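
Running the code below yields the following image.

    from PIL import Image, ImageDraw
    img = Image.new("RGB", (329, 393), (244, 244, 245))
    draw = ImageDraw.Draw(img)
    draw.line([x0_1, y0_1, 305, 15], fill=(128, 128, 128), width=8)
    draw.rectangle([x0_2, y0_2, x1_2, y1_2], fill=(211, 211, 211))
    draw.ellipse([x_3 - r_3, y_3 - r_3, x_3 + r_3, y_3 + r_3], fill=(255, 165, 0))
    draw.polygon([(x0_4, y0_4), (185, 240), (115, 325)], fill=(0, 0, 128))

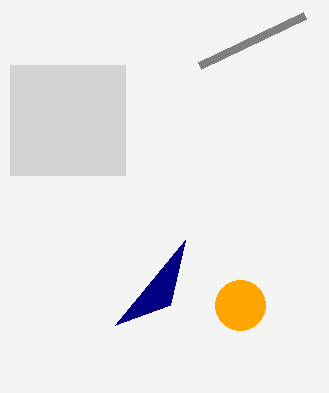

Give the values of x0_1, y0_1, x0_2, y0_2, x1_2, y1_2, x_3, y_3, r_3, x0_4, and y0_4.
x0_1 = 200
y0_1 = 65
x0_2 = 10
y0_2 = 65
x1_2 = 125
y1_2 = 175
x_3 = 240
y_3 = 305
r_3 = 25
x0_4 = 170
y0_4 = 305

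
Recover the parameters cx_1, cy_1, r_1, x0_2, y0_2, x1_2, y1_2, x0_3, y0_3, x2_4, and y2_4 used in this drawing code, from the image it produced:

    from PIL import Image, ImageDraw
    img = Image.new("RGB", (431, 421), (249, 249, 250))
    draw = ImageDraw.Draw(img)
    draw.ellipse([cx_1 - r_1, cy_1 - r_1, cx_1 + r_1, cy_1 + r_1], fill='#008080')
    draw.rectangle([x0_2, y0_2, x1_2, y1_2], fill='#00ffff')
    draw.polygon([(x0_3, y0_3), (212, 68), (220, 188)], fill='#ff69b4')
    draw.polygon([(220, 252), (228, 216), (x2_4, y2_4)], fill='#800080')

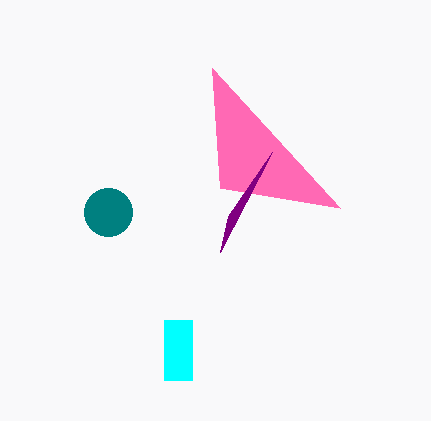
cx_1 = 108; cy_1 = 212; r_1 = 24; x0_2 = 164; y0_2 = 320; x1_2 = 192; y1_2 = 380; x0_3 = 340; y0_3 = 208; x2_4 = 272; y2_4 = 152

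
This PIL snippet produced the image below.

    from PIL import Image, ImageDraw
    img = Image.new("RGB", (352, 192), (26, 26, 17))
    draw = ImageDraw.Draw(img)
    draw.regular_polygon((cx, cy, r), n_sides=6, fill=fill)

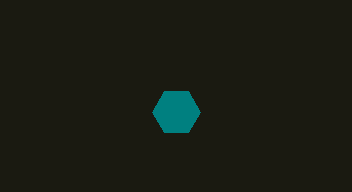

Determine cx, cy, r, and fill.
cx = 176
cy = 112
r = 24
fill = 'teal'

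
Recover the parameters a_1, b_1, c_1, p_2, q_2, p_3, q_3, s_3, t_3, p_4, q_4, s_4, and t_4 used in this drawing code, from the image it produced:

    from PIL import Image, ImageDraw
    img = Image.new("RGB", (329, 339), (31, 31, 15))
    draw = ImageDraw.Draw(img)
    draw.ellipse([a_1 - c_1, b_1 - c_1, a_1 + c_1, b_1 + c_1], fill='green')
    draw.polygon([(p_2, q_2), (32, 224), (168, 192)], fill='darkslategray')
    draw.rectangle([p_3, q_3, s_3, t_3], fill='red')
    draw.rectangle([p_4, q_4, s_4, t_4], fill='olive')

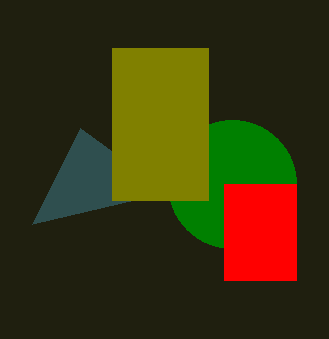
a_1 = 232; b_1 = 184; c_1 = 64; p_2 = 80; q_2 = 128; p_3 = 224; q_3 = 184; s_3 = 296; t_3 = 280; p_4 = 112; q_4 = 48; s_4 = 208; t_4 = 200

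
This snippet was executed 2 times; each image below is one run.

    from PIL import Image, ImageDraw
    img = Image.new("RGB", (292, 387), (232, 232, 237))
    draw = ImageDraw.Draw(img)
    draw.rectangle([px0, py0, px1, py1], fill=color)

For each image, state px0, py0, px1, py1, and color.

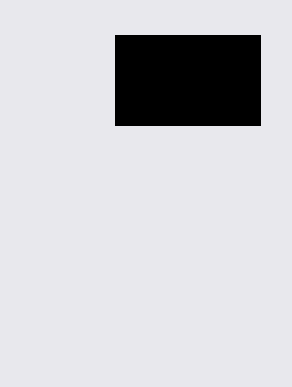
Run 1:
px0 = 115, py0 = 35, px1 = 260, py1 = 125, color = 'black'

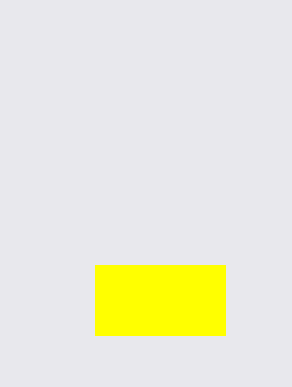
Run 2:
px0 = 95, py0 = 265, px1 = 225, py1 = 335, color = 'yellow'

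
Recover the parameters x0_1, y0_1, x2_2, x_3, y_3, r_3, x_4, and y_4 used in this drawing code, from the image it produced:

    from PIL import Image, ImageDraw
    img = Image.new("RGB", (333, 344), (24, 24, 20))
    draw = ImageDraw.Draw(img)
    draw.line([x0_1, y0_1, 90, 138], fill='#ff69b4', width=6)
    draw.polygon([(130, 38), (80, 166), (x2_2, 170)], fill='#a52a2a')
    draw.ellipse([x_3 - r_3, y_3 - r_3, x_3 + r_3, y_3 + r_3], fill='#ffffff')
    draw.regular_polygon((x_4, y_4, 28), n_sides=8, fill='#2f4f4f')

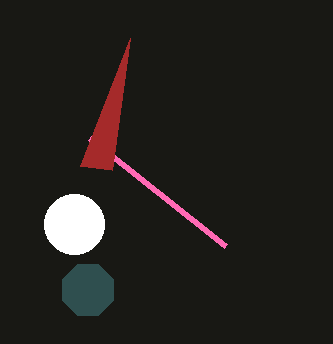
x0_1 = 226; y0_1 = 246; x2_2 = 112; x_3 = 74; y_3 = 224; r_3 = 30; x_4 = 88; y_4 = 290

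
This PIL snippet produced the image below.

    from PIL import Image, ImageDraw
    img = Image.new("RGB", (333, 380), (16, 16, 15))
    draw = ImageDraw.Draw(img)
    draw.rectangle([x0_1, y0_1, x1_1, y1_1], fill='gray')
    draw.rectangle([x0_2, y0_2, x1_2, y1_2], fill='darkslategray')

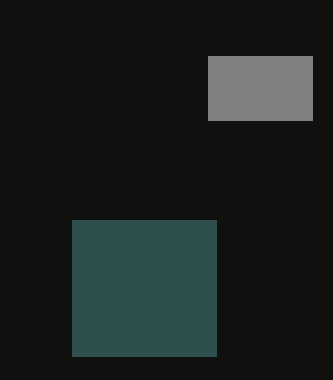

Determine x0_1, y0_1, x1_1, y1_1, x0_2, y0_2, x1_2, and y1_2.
x0_1 = 208; y0_1 = 56; x1_1 = 312; y1_1 = 120; x0_2 = 72; y0_2 = 220; x1_2 = 216; y1_2 = 356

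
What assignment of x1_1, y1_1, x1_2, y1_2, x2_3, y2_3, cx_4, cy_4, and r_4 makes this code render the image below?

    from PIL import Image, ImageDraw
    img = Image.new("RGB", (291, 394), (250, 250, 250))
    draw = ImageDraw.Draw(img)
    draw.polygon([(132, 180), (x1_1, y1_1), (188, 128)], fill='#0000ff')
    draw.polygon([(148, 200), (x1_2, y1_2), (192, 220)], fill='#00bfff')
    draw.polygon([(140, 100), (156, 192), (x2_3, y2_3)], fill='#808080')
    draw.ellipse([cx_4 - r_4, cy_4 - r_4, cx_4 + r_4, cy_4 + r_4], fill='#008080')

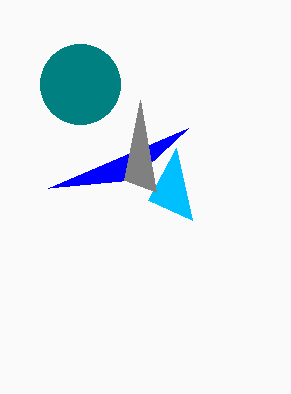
x1_1 = 48, y1_1 = 188, x1_2 = 176, y1_2 = 148, x2_3 = 124, y2_3 = 180, cx_4 = 80, cy_4 = 84, r_4 = 40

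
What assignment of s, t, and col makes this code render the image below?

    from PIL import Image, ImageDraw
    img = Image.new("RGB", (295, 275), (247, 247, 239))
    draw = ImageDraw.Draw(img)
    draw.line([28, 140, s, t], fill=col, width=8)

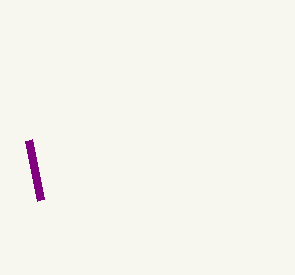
s = 40
t = 200
col = 'purple'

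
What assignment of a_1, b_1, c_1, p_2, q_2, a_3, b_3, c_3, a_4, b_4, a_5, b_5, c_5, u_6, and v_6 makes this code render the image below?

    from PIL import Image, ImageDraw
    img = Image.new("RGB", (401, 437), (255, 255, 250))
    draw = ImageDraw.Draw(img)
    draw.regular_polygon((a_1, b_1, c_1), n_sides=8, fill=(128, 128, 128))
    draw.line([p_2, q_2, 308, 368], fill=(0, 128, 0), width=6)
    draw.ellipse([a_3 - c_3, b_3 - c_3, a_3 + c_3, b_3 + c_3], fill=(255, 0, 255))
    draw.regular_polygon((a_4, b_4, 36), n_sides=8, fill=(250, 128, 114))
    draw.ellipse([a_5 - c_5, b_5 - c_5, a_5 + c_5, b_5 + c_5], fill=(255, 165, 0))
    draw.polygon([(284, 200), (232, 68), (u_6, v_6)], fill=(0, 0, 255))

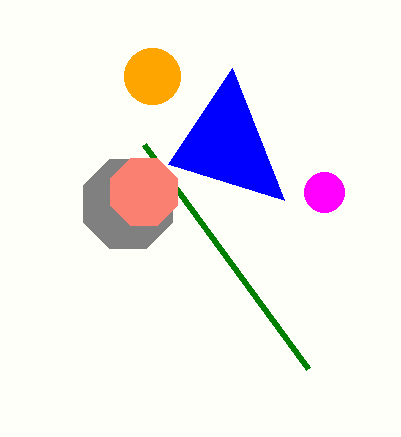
a_1 = 128
b_1 = 204
c_1 = 48
p_2 = 144
q_2 = 144
a_3 = 324
b_3 = 192
c_3 = 20
a_4 = 144
b_4 = 192
a_5 = 152
b_5 = 76
c_5 = 28
u_6 = 168
v_6 = 164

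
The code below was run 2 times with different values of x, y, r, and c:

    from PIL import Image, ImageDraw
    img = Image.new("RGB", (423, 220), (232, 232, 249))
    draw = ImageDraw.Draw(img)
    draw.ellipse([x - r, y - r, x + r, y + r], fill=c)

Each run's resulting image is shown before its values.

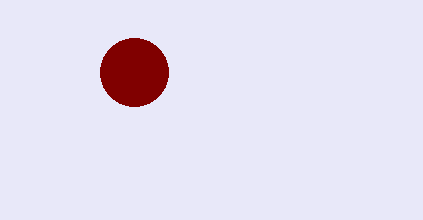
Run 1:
x = 134
y = 72
r = 34
c = 'maroon'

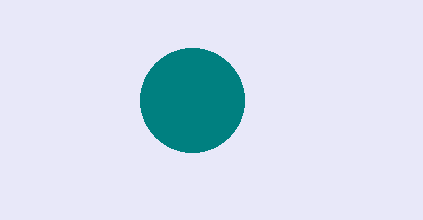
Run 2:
x = 192
y = 100
r = 52
c = 'teal'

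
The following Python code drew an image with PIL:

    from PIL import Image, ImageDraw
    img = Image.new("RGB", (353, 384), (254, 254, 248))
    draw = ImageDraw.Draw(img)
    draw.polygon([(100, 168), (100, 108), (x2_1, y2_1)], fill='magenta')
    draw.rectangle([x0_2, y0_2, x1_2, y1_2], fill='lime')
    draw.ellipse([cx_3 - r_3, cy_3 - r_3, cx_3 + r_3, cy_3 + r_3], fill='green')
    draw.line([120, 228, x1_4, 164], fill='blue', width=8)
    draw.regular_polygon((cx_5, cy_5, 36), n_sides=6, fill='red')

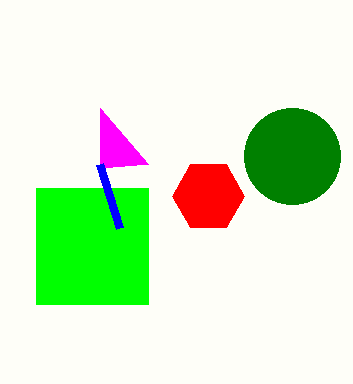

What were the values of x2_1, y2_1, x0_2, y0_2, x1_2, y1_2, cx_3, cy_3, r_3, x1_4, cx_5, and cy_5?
x2_1 = 148; y2_1 = 164; x0_2 = 36; y0_2 = 188; x1_2 = 148; y1_2 = 304; cx_3 = 292; cy_3 = 156; r_3 = 48; x1_4 = 100; cx_5 = 208; cy_5 = 196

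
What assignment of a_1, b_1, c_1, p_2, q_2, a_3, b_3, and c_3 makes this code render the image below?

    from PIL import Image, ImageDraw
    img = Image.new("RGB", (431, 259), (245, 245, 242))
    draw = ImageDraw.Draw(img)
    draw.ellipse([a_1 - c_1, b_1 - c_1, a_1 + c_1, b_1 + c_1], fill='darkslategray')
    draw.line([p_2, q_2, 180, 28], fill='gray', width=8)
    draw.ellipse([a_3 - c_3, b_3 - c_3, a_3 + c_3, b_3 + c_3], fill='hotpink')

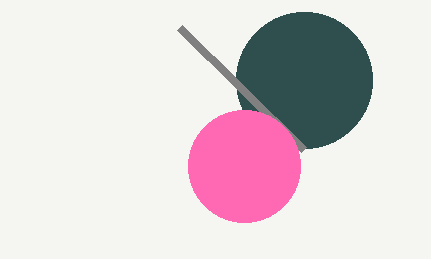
a_1 = 304; b_1 = 80; c_1 = 68; p_2 = 304; q_2 = 150; a_3 = 244; b_3 = 166; c_3 = 56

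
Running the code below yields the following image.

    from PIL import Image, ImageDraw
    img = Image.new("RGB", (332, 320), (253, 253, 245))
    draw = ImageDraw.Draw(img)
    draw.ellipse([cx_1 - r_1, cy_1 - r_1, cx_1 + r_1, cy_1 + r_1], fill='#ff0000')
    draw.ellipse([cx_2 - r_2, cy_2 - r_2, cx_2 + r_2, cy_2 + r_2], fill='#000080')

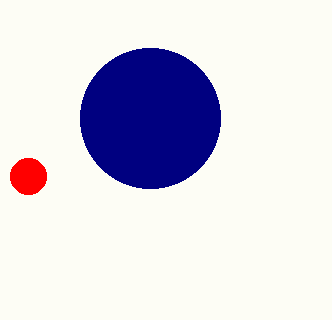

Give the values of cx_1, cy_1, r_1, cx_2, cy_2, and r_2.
cx_1 = 28; cy_1 = 176; r_1 = 18; cx_2 = 150; cy_2 = 118; r_2 = 70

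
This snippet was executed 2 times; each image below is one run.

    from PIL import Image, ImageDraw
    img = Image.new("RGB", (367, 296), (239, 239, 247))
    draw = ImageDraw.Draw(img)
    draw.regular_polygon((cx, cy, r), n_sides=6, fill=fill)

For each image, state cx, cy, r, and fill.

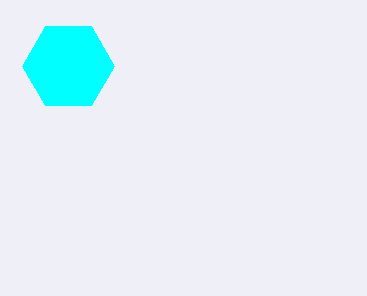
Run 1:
cx = 68, cy = 66, r = 46, fill = 'cyan'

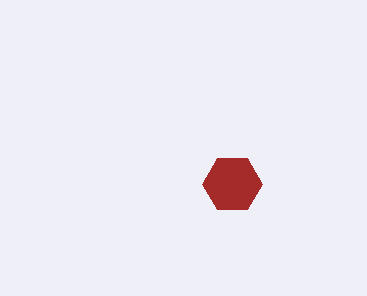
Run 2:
cx = 232
cy = 184
r = 30
fill = 'brown'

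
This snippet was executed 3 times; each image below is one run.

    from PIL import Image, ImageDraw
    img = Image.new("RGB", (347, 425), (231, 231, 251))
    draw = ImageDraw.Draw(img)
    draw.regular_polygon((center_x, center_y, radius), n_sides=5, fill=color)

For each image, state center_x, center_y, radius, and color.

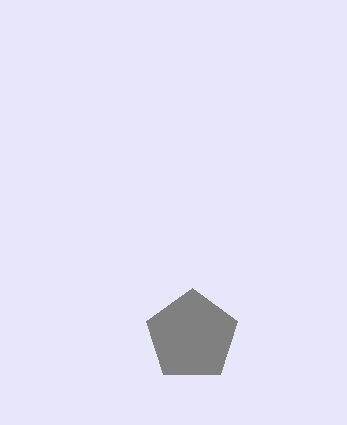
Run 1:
center_x = 192
center_y = 336
radius = 48
color = 'gray'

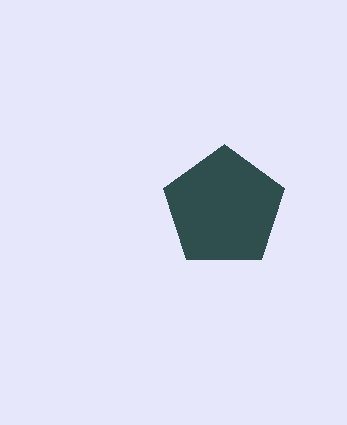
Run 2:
center_x = 224, center_y = 208, radius = 64, color = 'darkslategray'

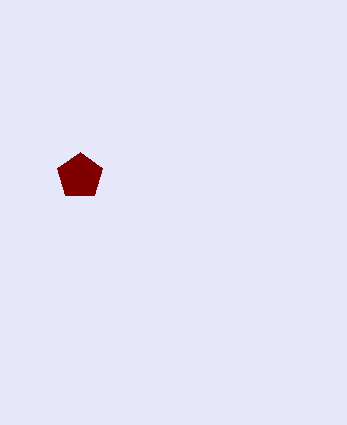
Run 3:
center_x = 80; center_y = 176; radius = 24; color = 'maroon'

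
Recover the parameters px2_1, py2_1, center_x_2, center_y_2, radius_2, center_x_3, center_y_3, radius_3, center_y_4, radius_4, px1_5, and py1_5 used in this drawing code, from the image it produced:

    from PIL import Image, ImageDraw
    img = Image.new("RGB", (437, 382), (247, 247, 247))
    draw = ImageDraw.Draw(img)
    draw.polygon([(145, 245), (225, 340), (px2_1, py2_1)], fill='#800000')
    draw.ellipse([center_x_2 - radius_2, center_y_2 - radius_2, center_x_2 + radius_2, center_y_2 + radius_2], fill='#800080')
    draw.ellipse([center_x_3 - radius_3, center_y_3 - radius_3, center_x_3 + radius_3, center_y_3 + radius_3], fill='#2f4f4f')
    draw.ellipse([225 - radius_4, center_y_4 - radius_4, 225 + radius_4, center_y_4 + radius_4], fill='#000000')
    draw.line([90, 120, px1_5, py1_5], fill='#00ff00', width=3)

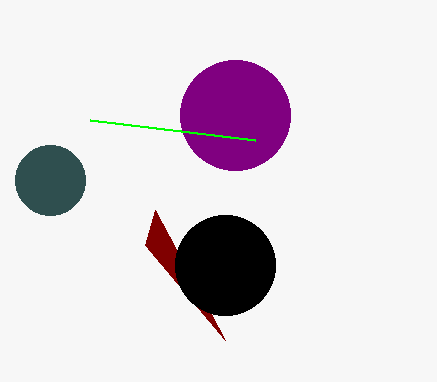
px2_1 = 155; py2_1 = 210; center_x_2 = 235; center_y_2 = 115; radius_2 = 55; center_x_3 = 50; center_y_3 = 180; radius_3 = 35; center_y_4 = 265; radius_4 = 50; px1_5 = 255; py1_5 = 140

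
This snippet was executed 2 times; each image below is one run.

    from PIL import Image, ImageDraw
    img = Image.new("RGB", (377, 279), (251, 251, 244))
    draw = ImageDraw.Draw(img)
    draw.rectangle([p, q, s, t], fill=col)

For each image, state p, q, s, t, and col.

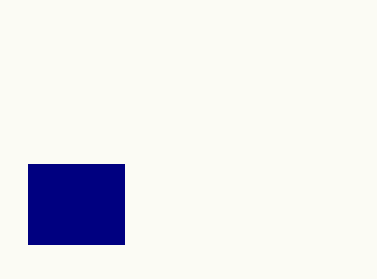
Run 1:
p = 28; q = 164; s = 124; t = 244; col = 'navy'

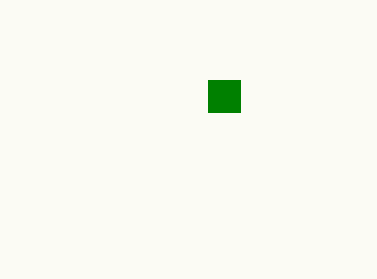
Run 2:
p = 208; q = 80; s = 240; t = 112; col = 'green'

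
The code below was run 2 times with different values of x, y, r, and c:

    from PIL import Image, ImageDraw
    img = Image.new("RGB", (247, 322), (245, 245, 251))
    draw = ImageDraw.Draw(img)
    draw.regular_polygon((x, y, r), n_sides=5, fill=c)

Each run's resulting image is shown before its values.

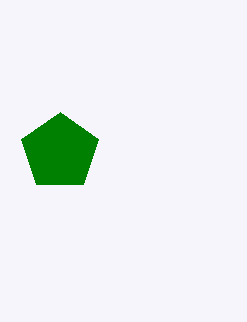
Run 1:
x = 60, y = 152, r = 40, c = 'green'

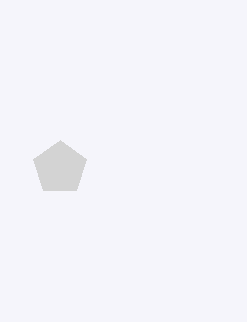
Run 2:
x = 60
y = 168
r = 28
c = 'lightgray'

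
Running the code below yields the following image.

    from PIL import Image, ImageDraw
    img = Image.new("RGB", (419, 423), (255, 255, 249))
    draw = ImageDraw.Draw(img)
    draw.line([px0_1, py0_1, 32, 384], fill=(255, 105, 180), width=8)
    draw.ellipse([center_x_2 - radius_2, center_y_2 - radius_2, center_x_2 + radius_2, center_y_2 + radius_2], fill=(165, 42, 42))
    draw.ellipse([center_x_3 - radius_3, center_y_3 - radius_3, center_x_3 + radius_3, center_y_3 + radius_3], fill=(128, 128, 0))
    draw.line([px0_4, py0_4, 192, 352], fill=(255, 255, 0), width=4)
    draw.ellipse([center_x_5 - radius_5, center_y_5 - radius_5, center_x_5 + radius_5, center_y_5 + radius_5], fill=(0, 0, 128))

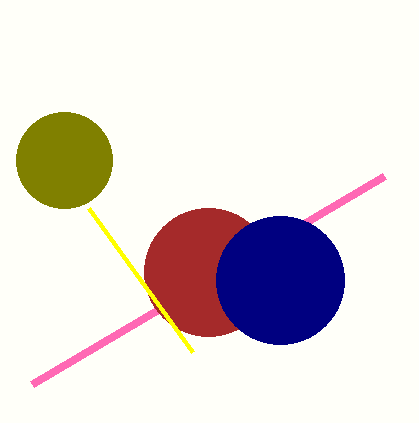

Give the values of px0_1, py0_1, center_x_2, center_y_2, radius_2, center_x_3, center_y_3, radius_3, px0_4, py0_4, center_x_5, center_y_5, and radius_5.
px0_1 = 384; py0_1 = 176; center_x_2 = 208; center_y_2 = 272; radius_2 = 64; center_x_3 = 64; center_y_3 = 160; radius_3 = 48; px0_4 = 88; py0_4 = 208; center_x_5 = 280; center_y_5 = 280; radius_5 = 64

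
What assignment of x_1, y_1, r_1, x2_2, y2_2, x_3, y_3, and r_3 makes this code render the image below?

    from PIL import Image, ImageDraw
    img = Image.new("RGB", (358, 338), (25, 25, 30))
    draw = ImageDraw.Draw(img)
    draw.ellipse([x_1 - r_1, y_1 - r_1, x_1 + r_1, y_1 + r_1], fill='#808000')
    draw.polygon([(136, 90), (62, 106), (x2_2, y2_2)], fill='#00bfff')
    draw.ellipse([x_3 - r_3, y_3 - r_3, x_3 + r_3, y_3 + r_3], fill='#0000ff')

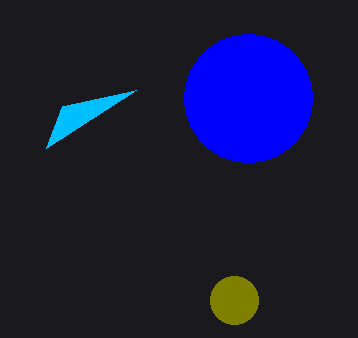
x_1 = 234; y_1 = 300; r_1 = 24; x2_2 = 46; y2_2 = 148; x_3 = 248; y_3 = 98; r_3 = 64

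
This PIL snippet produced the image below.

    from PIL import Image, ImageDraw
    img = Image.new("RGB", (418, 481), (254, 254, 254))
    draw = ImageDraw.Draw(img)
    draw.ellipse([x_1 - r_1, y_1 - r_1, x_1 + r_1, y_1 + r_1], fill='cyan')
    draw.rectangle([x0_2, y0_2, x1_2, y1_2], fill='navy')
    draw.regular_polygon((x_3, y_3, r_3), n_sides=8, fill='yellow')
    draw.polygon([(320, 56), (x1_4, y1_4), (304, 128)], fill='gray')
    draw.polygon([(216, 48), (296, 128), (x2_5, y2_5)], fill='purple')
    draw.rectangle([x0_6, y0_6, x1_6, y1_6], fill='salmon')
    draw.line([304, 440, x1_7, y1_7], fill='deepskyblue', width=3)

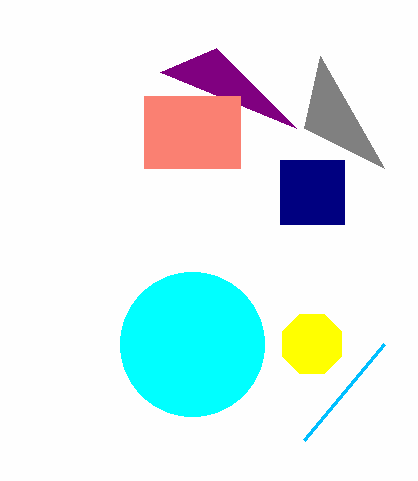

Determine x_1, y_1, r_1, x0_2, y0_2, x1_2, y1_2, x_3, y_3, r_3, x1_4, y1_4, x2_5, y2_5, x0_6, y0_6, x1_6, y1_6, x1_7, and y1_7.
x_1 = 192, y_1 = 344, r_1 = 72, x0_2 = 280, y0_2 = 160, x1_2 = 344, y1_2 = 224, x_3 = 312, y_3 = 344, r_3 = 32, x1_4 = 384, y1_4 = 168, x2_5 = 160, y2_5 = 72, x0_6 = 144, y0_6 = 96, x1_6 = 240, y1_6 = 168, x1_7 = 384, y1_7 = 344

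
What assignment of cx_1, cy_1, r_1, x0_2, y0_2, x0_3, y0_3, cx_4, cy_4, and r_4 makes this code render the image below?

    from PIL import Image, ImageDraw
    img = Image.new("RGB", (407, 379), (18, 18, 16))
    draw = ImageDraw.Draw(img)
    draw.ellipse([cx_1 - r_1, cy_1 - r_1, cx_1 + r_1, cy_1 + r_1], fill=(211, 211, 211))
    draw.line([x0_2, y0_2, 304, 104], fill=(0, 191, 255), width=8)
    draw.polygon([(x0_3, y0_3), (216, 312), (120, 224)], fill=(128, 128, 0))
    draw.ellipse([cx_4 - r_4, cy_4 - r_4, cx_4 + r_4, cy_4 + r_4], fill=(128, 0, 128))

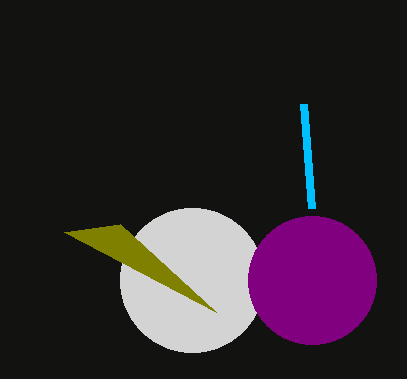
cx_1 = 192; cy_1 = 280; r_1 = 72; x0_2 = 312; y0_2 = 208; x0_3 = 64; y0_3 = 232; cx_4 = 312; cy_4 = 280; r_4 = 64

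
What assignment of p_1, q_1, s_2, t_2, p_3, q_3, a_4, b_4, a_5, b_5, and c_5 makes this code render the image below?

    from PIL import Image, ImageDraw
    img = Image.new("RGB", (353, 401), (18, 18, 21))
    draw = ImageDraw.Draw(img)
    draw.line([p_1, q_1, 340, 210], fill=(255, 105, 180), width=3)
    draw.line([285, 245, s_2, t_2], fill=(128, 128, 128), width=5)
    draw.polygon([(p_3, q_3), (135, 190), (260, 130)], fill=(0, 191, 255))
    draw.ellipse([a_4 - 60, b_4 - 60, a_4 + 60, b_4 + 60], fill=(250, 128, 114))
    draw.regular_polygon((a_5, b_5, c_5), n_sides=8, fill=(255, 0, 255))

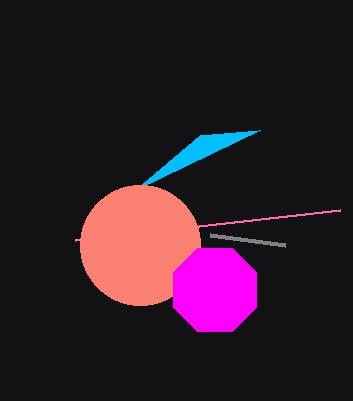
p_1 = 75, q_1 = 240, s_2 = 210, t_2 = 235, p_3 = 200, q_3 = 135, a_4 = 140, b_4 = 245, a_5 = 215, b_5 = 290, c_5 = 45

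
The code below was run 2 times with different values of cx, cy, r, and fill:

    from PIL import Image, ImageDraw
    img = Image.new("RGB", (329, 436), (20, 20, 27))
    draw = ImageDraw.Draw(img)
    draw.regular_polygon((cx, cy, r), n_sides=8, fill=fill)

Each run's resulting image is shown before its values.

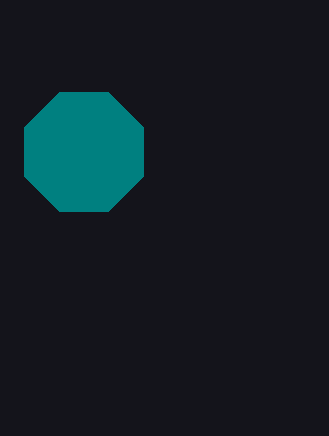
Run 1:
cx = 84
cy = 152
r = 64
fill = 'teal'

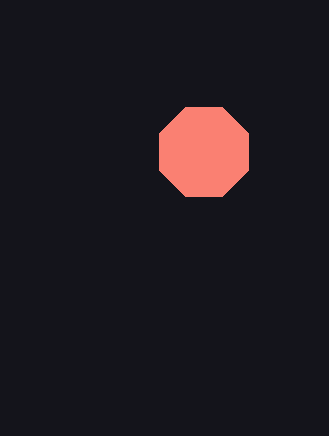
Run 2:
cx = 204; cy = 152; r = 48; fill = 'salmon'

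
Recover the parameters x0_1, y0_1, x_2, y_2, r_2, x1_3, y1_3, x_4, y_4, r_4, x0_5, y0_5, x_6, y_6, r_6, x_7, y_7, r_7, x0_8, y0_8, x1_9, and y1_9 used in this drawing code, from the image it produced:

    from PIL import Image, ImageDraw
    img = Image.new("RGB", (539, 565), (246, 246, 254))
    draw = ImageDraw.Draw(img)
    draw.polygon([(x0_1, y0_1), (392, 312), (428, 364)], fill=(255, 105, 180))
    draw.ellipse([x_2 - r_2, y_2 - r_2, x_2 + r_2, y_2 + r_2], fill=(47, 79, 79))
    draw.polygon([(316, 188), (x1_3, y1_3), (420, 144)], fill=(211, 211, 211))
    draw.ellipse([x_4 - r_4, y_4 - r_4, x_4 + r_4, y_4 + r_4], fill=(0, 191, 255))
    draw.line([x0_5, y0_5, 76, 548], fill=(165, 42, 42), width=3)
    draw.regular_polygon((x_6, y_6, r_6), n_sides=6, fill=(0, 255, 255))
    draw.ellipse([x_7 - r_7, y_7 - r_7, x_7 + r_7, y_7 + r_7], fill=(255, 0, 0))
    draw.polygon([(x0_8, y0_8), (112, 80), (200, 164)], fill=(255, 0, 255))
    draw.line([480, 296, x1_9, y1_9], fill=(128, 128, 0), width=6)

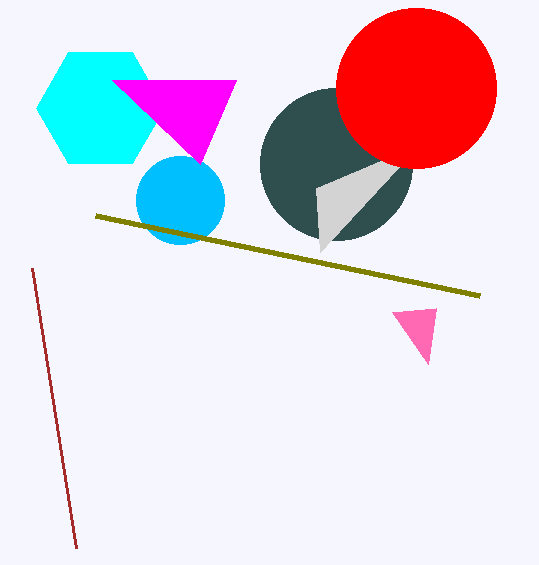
x0_1 = 436
y0_1 = 308
x_2 = 336
y_2 = 164
r_2 = 76
x1_3 = 320
y1_3 = 252
x_4 = 180
y_4 = 200
r_4 = 44
x0_5 = 32
y0_5 = 268
x_6 = 100
y_6 = 108
r_6 = 64
x_7 = 416
y_7 = 88
r_7 = 80
x0_8 = 236
y0_8 = 80
x1_9 = 96
y1_9 = 216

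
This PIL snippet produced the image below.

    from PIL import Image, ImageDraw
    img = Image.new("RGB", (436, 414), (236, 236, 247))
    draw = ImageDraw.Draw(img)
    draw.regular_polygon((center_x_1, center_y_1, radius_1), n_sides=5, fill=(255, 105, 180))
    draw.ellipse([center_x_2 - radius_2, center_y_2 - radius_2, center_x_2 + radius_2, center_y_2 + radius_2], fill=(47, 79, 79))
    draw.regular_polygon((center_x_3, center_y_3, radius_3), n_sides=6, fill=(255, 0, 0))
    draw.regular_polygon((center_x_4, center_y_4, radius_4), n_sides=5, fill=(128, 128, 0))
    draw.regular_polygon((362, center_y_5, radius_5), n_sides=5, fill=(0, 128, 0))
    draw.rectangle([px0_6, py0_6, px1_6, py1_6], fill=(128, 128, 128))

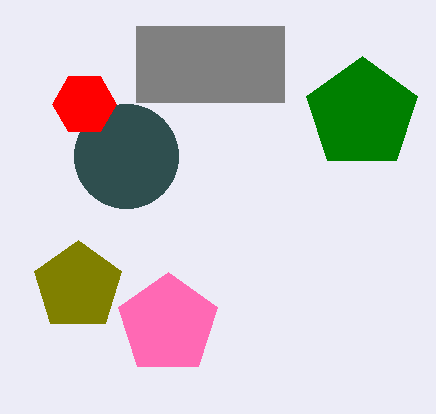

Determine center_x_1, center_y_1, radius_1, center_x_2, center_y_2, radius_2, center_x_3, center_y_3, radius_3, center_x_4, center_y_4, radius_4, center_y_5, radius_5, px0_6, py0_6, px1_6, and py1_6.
center_x_1 = 168
center_y_1 = 324
radius_1 = 52
center_x_2 = 126
center_y_2 = 156
radius_2 = 52
center_x_3 = 84
center_y_3 = 104
radius_3 = 32
center_x_4 = 78
center_y_4 = 286
radius_4 = 46
center_y_5 = 114
radius_5 = 58
px0_6 = 136
py0_6 = 26
px1_6 = 284
py1_6 = 102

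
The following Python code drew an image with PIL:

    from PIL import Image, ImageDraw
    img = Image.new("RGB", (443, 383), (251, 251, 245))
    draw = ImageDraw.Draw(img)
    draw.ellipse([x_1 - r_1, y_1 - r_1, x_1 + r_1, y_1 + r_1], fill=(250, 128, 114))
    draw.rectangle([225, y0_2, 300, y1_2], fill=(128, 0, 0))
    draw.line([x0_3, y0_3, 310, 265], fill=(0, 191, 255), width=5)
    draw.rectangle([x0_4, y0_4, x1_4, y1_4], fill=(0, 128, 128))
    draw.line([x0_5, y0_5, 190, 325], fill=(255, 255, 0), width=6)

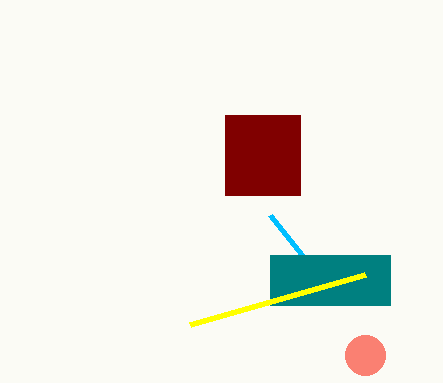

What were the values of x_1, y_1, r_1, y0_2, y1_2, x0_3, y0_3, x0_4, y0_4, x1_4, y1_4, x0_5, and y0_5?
x_1 = 365; y_1 = 355; r_1 = 20; y0_2 = 115; y1_2 = 195; x0_3 = 270; y0_3 = 215; x0_4 = 270; y0_4 = 255; x1_4 = 390; y1_4 = 305; x0_5 = 365; y0_5 = 275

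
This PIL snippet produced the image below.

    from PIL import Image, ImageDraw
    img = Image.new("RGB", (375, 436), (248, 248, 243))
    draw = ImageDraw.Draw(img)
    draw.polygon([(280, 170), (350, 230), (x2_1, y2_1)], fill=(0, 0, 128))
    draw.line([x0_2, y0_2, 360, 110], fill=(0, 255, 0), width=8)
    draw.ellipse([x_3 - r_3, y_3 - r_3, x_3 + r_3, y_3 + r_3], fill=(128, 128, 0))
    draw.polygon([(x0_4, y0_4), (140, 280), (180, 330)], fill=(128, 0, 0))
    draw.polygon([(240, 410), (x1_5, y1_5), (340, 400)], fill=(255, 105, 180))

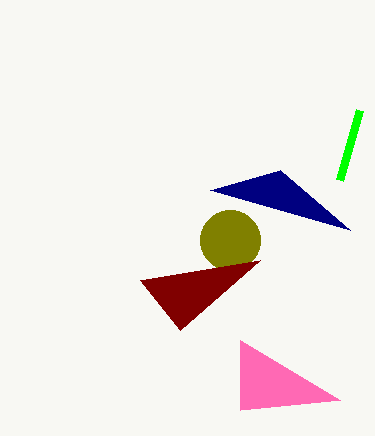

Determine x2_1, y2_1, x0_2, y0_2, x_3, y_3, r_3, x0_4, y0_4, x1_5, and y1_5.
x2_1 = 210; y2_1 = 190; x0_2 = 340; y0_2 = 180; x_3 = 230; y_3 = 240; r_3 = 30; x0_4 = 260; y0_4 = 260; x1_5 = 240; y1_5 = 340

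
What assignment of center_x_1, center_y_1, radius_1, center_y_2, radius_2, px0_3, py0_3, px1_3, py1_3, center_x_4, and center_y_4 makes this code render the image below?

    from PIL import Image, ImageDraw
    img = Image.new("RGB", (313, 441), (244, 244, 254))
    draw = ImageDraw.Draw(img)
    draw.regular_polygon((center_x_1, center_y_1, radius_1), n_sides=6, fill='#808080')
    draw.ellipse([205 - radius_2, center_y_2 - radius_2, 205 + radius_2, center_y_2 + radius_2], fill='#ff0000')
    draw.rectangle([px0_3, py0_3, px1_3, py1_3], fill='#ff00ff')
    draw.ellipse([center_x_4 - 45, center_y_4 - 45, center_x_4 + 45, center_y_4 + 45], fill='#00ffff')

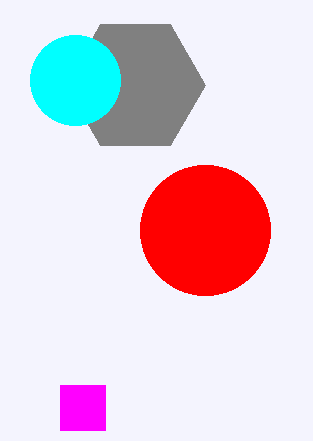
center_x_1 = 135
center_y_1 = 85
radius_1 = 70
center_y_2 = 230
radius_2 = 65
px0_3 = 60
py0_3 = 385
px1_3 = 105
py1_3 = 430
center_x_4 = 75
center_y_4 = 80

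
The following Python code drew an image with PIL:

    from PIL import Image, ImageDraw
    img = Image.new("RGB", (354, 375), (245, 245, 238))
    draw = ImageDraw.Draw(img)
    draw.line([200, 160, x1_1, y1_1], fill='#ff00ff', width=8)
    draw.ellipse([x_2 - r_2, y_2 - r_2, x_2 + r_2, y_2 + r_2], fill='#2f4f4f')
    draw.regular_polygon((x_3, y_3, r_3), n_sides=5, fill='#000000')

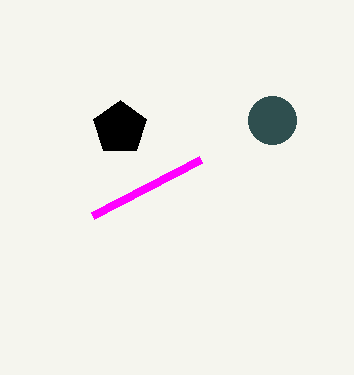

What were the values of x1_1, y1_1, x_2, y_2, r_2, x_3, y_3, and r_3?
x1_1 = 92, y1_1 = 216, x_2 = 272, y_2 = 120, r_2 = 24, x_3 = 120, y_3 = 128, r_3 = 28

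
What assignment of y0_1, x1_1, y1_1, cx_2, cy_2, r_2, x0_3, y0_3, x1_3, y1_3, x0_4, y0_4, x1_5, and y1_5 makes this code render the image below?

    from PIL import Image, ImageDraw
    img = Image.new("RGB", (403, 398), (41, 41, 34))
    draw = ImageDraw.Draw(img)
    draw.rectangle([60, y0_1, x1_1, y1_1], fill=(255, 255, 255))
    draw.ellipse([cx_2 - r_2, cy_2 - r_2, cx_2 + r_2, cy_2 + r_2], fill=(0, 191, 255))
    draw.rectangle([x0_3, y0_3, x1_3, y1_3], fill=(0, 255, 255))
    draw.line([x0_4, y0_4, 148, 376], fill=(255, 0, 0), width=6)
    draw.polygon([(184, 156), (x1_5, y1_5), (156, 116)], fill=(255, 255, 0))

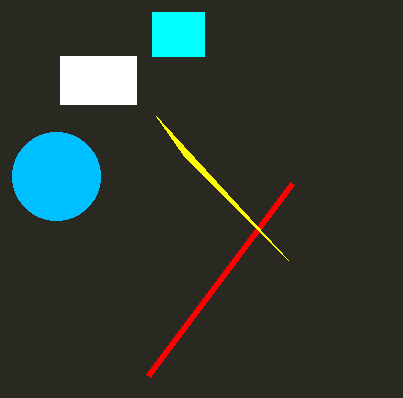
y0_1 = 56
x1_1 = 136
y1_1 = 104
cx_2 = 56
cy_2 = 176
r_2 = 44
x0_3 = 152
y0_3 = 12
x1_3 = 204
y1_3 = 56
x0_4 = 292
y0_4 = 184
x1_5 = 288
y1_5 = 260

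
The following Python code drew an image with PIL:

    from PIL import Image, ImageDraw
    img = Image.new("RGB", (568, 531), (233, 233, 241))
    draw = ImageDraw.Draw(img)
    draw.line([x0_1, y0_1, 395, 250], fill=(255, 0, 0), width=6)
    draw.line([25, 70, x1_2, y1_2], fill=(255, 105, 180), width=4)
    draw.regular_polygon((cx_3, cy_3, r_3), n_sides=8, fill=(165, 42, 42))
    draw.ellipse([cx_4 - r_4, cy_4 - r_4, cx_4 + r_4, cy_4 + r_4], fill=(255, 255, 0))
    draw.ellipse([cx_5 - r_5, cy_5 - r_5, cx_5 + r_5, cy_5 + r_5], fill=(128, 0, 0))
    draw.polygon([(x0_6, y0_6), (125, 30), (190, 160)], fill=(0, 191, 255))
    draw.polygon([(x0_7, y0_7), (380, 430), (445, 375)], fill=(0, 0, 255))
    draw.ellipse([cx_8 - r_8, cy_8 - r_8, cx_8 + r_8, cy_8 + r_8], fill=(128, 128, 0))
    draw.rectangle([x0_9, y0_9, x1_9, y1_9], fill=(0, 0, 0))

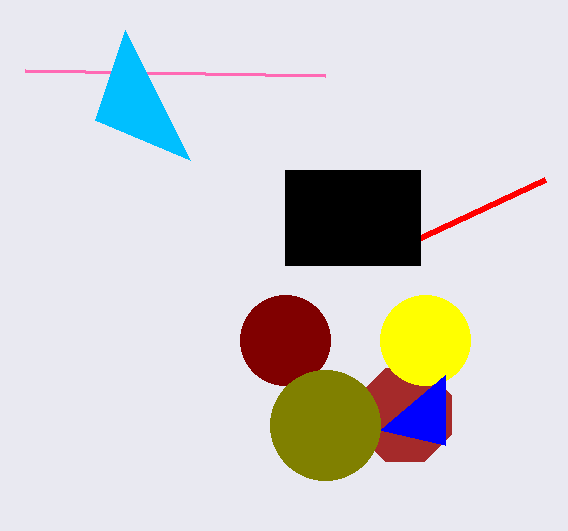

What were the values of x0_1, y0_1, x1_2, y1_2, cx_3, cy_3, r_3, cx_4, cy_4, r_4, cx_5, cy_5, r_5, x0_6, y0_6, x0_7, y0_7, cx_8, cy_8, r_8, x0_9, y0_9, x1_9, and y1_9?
x0_1 = 545, y0_1 = 180, x1_2 = 325, y1_2 = 75, cx_3 = 405, cy_3 = 415, r_3 = 50, cx_4 = 425, cy_4 = 340, r_4 = 45, cx_5 = 285, cy_5 = 340, r_5 = 45, x0_6 = 95, y0_6 = 120, x0_7 = 445, y0_7 = 445, cx_8 = 325, cy_8 = 425, r_8 = 55, x0_9 = 285, y0_9 = 170, x1_9 = 420, y1_9 = 265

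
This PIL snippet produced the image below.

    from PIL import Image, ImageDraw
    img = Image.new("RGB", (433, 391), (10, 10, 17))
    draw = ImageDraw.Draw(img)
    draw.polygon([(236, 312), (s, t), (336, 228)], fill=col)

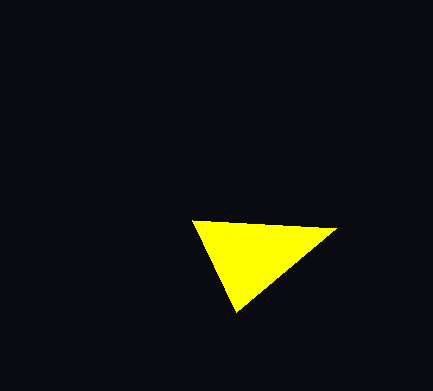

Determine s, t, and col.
s = 192; t = 220; col = 'yellow'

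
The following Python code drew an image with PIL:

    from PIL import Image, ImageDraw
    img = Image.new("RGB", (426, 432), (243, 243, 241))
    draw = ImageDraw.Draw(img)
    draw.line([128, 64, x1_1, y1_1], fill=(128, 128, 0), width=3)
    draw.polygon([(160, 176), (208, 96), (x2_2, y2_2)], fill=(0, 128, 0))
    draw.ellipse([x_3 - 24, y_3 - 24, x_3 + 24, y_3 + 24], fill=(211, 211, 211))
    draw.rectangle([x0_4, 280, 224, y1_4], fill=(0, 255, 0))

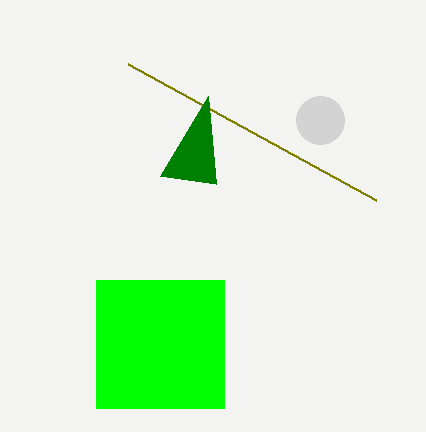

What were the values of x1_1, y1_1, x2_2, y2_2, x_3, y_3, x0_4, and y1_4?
x1_1 = 376; y1_1 = 200; x2_2 = 216; y2_2 = 184; x_3 = 320; y_3 = 120; x0_4 = 96; y1_4 = 408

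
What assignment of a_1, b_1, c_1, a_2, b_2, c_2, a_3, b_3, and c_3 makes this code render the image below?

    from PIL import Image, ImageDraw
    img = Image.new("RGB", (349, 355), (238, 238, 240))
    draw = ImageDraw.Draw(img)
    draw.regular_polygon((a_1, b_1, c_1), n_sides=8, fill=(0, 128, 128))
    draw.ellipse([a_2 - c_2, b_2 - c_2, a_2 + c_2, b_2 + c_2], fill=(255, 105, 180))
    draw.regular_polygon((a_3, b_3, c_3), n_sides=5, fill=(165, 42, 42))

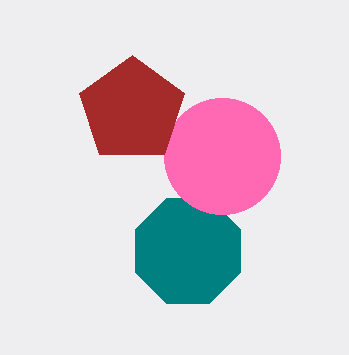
a_1 = 188
b_1 = 251
c_1 = 57
a_2 = 222
b_2 = 156
c_2 = 58
a_3 = 132
b_3 = 110
c_3 = 55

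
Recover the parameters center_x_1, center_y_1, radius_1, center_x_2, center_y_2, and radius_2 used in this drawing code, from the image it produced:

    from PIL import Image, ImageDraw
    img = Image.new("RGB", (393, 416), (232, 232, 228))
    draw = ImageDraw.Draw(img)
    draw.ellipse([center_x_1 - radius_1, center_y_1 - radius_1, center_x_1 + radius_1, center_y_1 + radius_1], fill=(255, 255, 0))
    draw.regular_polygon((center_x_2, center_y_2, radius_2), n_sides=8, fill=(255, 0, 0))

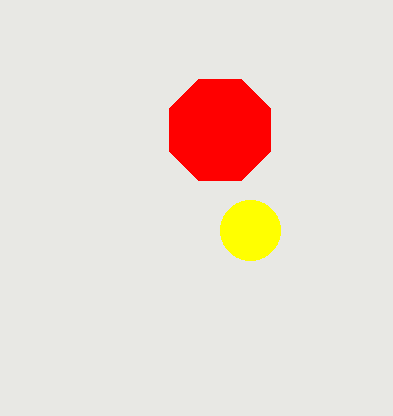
center_x_1 = 250; center_y_1 = 230; radius_1 = 30; center_x_2 = 220; center_y_2 = 130; radius_2 = 55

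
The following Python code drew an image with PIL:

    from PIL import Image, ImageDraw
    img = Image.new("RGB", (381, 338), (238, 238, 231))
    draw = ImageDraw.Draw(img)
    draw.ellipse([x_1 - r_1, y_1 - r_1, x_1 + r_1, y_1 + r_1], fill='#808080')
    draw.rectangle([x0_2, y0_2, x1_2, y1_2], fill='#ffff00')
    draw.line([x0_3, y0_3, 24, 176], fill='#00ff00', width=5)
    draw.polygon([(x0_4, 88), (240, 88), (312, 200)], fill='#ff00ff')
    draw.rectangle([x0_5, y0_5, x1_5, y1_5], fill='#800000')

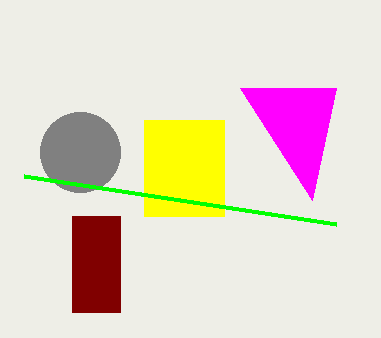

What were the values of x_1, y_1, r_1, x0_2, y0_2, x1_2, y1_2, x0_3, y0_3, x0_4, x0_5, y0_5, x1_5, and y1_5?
x_1 = 80; y_1 = 152; r_1 = 40; x0_2 = 144; y0_2 = 120; x1_2 = 224; y1_2 = 216; x0_3 = 336; y0_3 = 224; x0_4 = 336; x0_5 = 72; y0_5 = 216; x1_5 = 120; y1_5 = 312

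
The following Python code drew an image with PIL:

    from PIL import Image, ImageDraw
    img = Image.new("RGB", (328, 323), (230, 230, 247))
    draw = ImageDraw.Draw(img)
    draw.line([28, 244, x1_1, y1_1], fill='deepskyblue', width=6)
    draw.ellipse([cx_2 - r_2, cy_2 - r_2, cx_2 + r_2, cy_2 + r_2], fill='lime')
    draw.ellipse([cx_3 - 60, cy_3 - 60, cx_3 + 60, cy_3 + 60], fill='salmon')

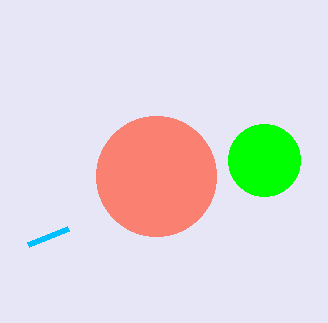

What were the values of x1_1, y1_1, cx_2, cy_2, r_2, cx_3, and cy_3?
x1_1 = 68
y1_1 = 228
cx_2 = 264
cy_2 = 160
r_2 = 36
cx_3 = 156
cy_3 = 176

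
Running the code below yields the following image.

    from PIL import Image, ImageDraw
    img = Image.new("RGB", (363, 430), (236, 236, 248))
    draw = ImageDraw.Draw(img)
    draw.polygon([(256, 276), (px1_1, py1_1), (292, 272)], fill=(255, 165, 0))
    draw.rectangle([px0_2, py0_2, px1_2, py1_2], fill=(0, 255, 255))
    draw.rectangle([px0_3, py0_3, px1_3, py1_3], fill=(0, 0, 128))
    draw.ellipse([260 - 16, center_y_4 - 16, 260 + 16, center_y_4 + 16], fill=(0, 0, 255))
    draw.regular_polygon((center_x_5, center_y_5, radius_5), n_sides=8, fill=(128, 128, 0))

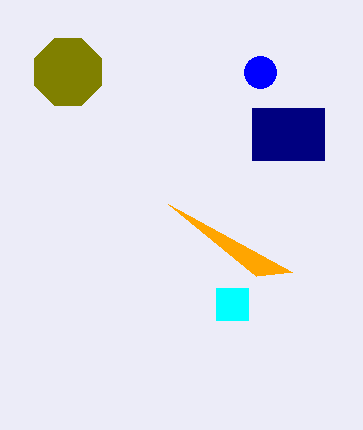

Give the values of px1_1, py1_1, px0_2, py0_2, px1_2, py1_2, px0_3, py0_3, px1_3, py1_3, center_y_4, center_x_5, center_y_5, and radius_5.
px1_1 = 168
py1_1 = 204
px0_2 = 216
py0_2 = 288
px1_2 = 248
py1_2 = 320
px0_3 = 252
py0_3 = 108
px1_3 = 324
py1_3 = 160
center_y_4 = 72
center_x_5 = 68
center_y_5 = 72
radius_5 = 36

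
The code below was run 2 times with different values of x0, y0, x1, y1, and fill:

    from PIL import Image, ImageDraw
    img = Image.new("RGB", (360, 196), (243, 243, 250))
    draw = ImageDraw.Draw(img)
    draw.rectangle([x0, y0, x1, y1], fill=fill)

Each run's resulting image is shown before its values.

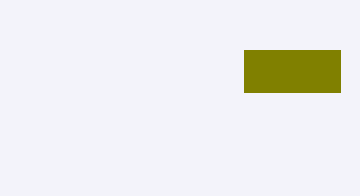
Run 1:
x0 = 244; y0 = 50; x1 = 340; y1 = 92; fill = 'olive'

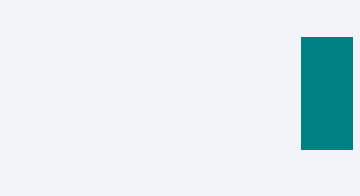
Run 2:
x0 = 301, y0 = 37, x1 = 352, y1 = 149, fill = 'teal'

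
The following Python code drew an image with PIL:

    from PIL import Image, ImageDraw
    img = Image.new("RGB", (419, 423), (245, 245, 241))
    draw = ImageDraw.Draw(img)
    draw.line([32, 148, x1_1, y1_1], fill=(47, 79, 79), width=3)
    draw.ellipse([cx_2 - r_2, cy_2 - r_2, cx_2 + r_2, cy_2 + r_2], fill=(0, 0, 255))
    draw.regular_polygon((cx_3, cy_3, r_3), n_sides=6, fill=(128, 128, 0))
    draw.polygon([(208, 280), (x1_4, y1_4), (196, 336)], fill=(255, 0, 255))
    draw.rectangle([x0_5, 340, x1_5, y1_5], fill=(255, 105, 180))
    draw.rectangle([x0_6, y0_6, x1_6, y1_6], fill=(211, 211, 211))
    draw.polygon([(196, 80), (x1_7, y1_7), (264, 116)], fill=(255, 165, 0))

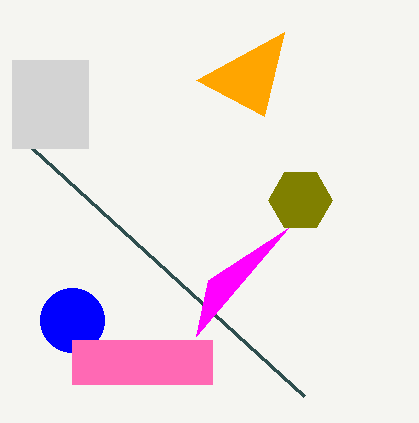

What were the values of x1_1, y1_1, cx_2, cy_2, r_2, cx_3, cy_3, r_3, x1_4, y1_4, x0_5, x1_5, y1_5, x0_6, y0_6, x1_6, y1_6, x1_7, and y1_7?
x1_1 = 304
y1_1 = 396
cx_2 = 72
cy_2 = 320
r_2 = 32
cx_3 = 300
cy_3 = 200
r_3 = 32
x1_4 = 288
y1_4 = 228
x0_5 = 72
x1_5 = 212
y1_5 = 384
x0_6 = 12
y0_6 = 60
x1_6 = 88
y1_6 = 148
x1_7 = 284
y1_7 = 32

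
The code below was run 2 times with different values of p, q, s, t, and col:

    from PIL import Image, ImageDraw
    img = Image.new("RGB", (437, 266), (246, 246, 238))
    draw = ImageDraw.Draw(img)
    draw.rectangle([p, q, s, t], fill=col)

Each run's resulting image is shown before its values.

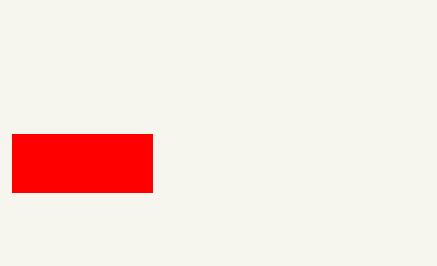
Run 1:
p = 12, q = 134, s = 152, t = 192, col = 'red'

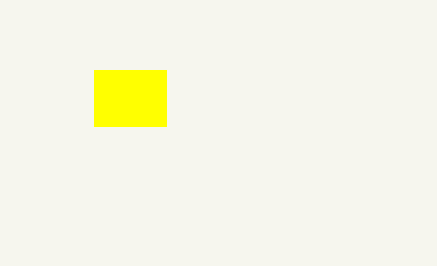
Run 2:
p = 94
q = 70
s = 166
t = 126
col = 'yellow'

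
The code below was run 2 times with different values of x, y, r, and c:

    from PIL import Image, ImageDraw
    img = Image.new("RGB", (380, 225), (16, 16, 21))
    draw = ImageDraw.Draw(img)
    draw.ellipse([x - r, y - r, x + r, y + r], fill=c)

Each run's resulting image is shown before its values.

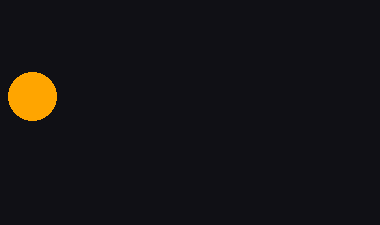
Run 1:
x = 32
y = 96
r = 24
c = 'orange'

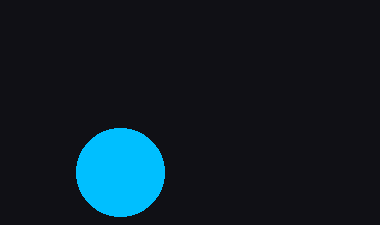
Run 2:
x = 120; y = 172; r = 44; c = 'deepskyblue'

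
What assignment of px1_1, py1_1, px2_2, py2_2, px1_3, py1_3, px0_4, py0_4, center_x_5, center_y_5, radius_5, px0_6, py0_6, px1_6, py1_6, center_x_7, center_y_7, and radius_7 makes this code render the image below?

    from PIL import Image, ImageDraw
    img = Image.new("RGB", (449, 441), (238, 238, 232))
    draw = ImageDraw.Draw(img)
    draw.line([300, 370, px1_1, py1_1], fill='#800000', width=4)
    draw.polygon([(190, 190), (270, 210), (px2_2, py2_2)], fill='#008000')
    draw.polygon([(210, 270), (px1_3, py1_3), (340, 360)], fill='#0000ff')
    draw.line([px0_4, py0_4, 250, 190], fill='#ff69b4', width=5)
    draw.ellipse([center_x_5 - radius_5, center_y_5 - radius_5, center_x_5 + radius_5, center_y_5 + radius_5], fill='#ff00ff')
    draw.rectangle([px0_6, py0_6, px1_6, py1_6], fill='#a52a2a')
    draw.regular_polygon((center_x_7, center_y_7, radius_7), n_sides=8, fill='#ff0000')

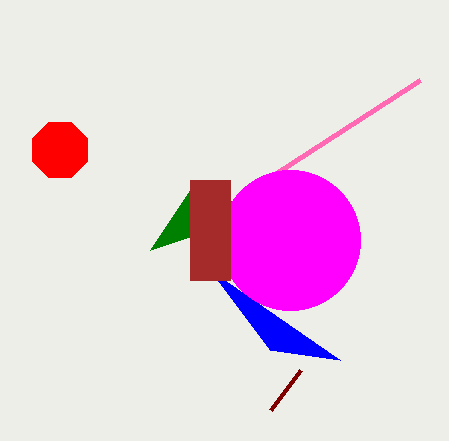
px1_1 = 270
py1_1 = 410
px2_2 = 150
py2_2 = 250
px1_3 = 270
py1_3 = 350
px0_4 = 420
py0_4 = 80
center_x_5 = 290
center_y_5 = 240
radius_5 = 70
px0_6 = 190
py0_6 = 180
px1_6 = 230
py1_6 = 280
center_x_7 = 60
center_y_7 = 150
radius_7 = 30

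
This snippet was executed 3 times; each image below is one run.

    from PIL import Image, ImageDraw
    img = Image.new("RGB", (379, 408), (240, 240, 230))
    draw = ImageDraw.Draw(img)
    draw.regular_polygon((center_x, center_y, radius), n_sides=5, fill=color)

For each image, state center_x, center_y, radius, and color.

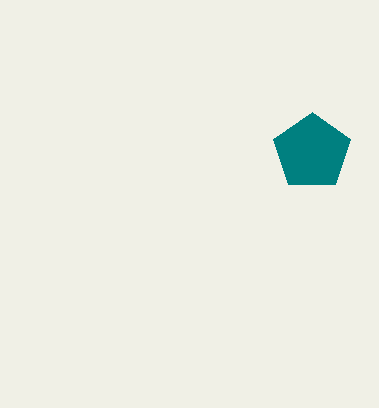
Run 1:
center_x = 312, center_y = 152, radius = 40, color = 'teal'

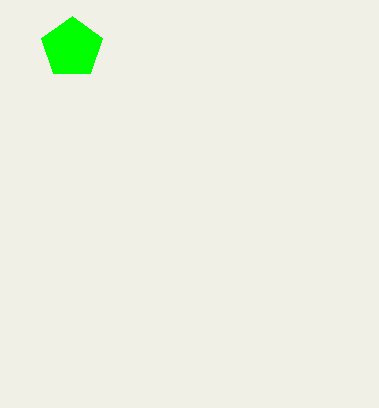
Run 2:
center_x = 72
center_y = 48
radius = 32
color = 'lime'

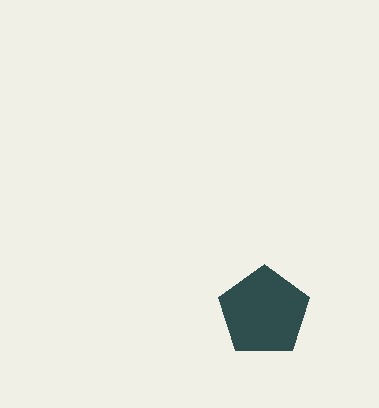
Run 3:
center_x = 264
center_y = 312
radius = 48
color = 'darkslategray'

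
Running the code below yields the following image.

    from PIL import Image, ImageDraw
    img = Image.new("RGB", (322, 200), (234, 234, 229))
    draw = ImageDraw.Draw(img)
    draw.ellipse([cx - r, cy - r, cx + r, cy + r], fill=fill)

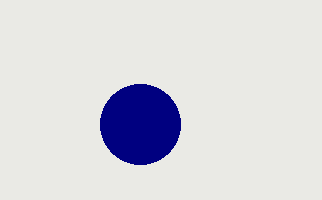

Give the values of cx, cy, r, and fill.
cx = 140
cy = 124
r = 40
fill = 'navy'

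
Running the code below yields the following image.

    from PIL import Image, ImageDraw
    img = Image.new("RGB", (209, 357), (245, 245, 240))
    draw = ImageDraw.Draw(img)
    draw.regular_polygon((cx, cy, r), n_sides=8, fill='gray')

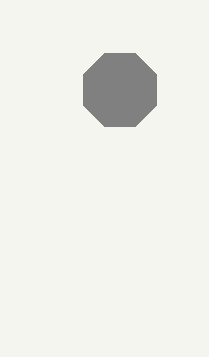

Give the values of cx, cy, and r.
cx = 120; cy = 90; r = 40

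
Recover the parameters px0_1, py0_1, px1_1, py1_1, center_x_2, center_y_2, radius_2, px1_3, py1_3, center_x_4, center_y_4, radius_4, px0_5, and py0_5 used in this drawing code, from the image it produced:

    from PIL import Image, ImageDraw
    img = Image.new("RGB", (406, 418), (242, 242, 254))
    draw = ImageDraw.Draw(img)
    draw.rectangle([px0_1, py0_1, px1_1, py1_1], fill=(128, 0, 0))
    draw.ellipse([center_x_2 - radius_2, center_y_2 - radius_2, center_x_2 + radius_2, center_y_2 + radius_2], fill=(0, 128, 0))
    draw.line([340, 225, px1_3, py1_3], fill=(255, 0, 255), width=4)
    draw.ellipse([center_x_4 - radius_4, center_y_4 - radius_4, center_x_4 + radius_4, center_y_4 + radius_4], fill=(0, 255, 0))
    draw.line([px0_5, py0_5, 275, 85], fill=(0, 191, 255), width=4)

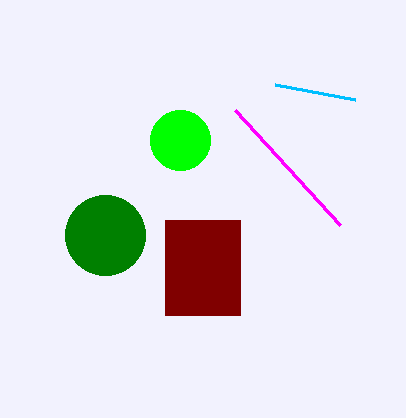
px0_1 = 165, py0_1 = 220, px1_1 = 240, py1_1 = 315, center_x_2 = 105, center_y_2 = 235, radius_2 = 40, px1_3 = 235, py1_3 = 110, center_x_4 = 180, center_y_4 = 140, radius_4 = 30, px0_5 = 355, py0_5 = 100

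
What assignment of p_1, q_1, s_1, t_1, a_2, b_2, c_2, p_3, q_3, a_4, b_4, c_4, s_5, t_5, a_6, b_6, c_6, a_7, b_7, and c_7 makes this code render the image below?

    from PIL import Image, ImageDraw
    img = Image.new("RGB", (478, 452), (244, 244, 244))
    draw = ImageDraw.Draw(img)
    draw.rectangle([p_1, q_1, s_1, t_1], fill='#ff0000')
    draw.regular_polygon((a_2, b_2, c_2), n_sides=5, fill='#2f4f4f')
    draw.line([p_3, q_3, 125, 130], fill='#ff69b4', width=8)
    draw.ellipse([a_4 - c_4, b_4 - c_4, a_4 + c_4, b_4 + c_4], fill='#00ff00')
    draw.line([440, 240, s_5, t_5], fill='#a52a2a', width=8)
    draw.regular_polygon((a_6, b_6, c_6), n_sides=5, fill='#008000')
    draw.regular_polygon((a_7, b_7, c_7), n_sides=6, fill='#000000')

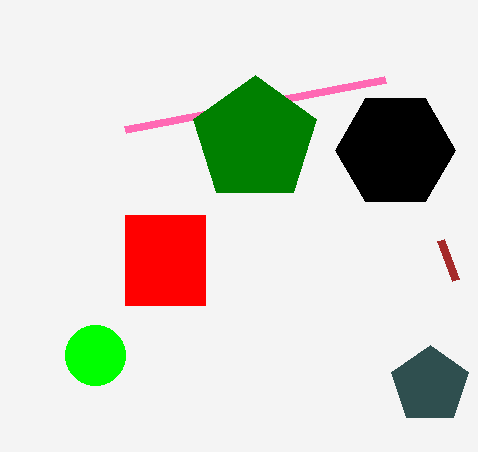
p_1 = 125; q_1 = 215; s_1 = 205; t_1 = 305; a_2 = 430; b_2 = 385; c_2 = 40; p_3 = 385; q_3 = 80; a_4 = 95; b_4 = 355; c_4 = 30; s_5 = 455; t_5 = 280; a_6 = 255; b_6 = 140; c_6 = 65; a_7 = 395; b_7 = 150; c_7 = 60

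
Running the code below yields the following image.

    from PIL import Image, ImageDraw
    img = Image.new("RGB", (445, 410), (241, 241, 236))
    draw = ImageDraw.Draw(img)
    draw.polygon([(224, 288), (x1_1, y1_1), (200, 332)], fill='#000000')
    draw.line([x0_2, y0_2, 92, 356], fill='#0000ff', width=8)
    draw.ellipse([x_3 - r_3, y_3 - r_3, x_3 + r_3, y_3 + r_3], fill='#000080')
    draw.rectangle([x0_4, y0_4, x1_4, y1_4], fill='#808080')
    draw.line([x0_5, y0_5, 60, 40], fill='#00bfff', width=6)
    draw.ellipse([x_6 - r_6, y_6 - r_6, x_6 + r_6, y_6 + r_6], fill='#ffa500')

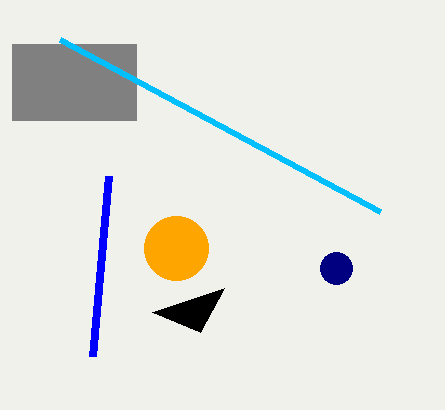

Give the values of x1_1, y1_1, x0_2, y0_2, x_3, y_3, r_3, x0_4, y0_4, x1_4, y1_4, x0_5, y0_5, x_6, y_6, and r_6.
x1_1 = 152; y1_1 = 312; x0_2 = 108; y0_2 = 176; x_3 = 336; y_3 = 268; r_3 = 16; x0_4 = 12; y0_4 = 44; x1_4 = 136; y1_4 = 120; x0_5 = 380; y0_5 = 212; x_6 = 176; y_6 = 248; r_6 = 32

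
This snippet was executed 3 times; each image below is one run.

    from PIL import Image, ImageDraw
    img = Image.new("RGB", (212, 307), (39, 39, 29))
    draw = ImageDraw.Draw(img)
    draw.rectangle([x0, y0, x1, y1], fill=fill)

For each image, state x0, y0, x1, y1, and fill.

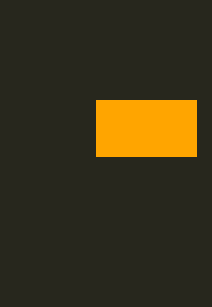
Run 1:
x0 = 96
y0 = 100
x1 = 196
y1 = 156
fill = 'orange'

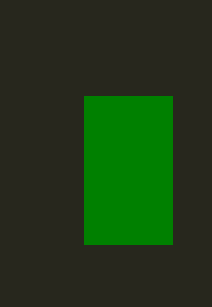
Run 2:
x0 = 84
y0 = 96
x1 = 172
y1 = 244
fill = 'green'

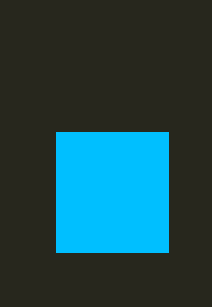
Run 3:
x0 = 56, y0 = 132, x1 = 168, y1 = 252, fill = 'deepskyblue'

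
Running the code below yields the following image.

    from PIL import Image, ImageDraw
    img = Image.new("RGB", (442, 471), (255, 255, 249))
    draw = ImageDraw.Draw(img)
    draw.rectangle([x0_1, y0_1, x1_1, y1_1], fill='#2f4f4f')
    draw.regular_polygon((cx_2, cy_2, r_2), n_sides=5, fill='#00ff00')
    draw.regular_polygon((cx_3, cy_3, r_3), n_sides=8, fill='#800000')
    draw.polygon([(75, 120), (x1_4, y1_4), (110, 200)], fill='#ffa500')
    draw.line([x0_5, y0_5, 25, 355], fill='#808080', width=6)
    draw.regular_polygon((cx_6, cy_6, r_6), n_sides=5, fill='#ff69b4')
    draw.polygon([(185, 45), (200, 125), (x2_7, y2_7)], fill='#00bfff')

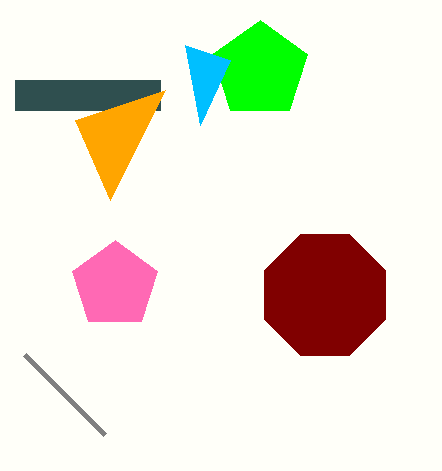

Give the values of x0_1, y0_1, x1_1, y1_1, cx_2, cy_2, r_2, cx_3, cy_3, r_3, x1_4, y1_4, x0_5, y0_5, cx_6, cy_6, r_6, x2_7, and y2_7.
x0_1 = 15, y0_1 = 80, x1_1 = 160, y1_1 = 110, cx_2 = 260, cy_2 = 70, r_2 = 50, cx_3 = 325, cy_3 = 295, r_3 = 65, x1_4 = 165, y1_4 = 90, x0_5 = 105, y0_5 = 435, cx_6 = 115, cy_6 = 285, r_6 = 45, x2_7 = 230, y2_7 = 60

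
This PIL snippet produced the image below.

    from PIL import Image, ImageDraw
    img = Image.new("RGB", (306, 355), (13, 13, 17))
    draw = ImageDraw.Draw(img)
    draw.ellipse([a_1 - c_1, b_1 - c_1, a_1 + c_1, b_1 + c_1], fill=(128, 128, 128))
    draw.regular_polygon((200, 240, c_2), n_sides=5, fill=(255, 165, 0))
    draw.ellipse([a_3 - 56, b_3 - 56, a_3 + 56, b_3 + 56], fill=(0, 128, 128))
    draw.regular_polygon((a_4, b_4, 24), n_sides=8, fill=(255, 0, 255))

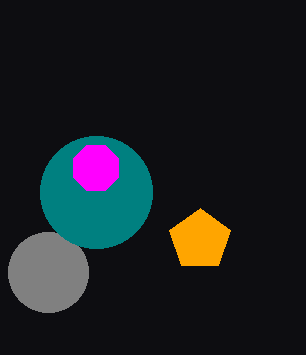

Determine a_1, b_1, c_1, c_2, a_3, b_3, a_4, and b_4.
a_1 = 48; b_1 = 272; c_1 = 40; c_2 = 32; a_3 = 96; b_3 = 192; a_4 = 96; b_4 = 168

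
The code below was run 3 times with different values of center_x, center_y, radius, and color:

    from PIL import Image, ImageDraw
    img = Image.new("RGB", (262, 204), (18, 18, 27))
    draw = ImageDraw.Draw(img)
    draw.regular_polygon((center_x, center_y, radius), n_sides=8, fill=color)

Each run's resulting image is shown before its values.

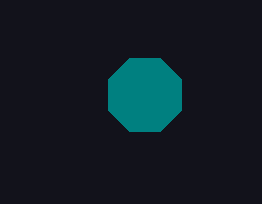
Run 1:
center_x = 145, center_y = 95, radius = 40, color = 'teal'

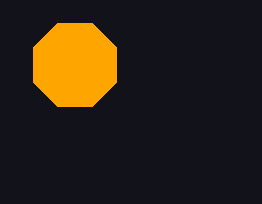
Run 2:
center_x = 75, center_y = 65, radius = 45, color = 'orange'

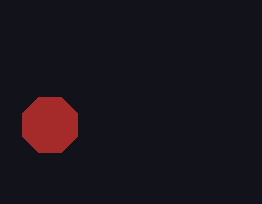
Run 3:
center_x = 50
center_y = 125
radius = 30
color = 'brown'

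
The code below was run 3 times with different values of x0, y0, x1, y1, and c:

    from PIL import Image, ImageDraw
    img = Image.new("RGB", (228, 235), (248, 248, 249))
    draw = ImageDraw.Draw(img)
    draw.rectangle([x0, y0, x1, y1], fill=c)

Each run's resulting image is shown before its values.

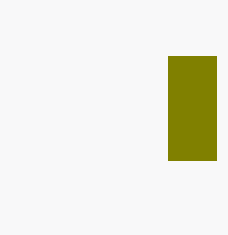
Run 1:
x0 = 168
y0 = 56
x1 = 216
y1 = 160
c = 'olive'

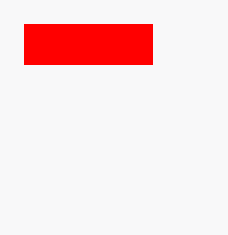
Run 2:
x0 = 24; y0 = 24; x1 = 152; y1 = 64; c = 'red'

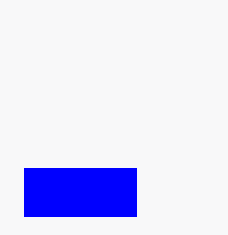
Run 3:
x0 = 24
y0 = 168
x1 = 136
y1 = 216
c = 'blue'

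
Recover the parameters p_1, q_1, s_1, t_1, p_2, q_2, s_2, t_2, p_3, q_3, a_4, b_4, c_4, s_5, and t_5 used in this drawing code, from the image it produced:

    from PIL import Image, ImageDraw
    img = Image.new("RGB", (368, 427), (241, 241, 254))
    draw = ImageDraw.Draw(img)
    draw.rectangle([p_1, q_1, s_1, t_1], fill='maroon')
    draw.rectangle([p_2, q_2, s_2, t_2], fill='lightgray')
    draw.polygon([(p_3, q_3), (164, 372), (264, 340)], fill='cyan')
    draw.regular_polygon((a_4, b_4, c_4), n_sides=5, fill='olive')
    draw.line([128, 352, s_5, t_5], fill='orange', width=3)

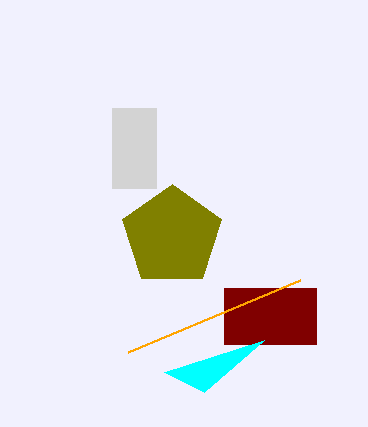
p_1 = 224, q_1 = 288, s_1 = 316, t_1 = 344, p_2 = 112, q_2 = 108, s_2 = 156, t_2 = 188, p_3 = 204, q_3 = 392, a_4 = 172, b_4 = 236, c_4 = 52, s_5 = 300, t_5 = 280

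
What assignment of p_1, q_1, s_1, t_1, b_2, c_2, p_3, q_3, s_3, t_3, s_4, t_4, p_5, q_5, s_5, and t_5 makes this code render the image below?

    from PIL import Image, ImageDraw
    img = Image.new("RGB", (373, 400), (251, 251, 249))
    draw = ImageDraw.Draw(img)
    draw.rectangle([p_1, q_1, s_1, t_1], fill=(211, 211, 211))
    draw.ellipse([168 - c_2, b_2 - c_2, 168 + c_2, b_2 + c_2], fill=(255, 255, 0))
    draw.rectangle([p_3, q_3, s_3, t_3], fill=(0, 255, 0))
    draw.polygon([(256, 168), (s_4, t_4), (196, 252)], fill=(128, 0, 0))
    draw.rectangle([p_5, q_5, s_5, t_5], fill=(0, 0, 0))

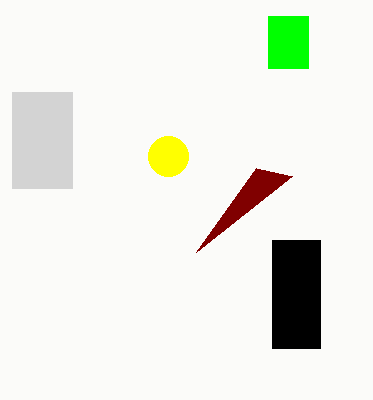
p_1 = 12, q_1 = 92, s_1 = 72, t_1 = 188, b_2 = 156, c_2 = 20, p_3 = 268, q_3 = 16, s_3 = 308, t_3 = 68, s_4 = 292, t_4 = 176, p_5 = 272, q_5 = 240, s_5 = 320, t_5 = 348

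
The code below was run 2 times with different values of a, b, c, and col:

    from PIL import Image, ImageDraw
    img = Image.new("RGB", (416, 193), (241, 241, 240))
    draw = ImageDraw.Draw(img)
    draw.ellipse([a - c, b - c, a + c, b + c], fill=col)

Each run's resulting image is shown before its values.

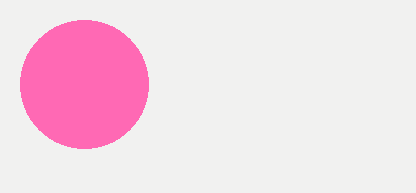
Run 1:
a = 84; b = 84; c = 64; col = 'hotpink'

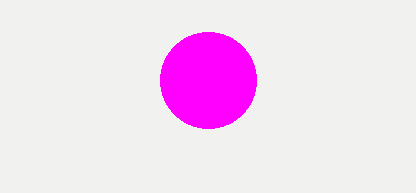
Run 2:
a = 208, b = 80, c = 48, col = 'magenta'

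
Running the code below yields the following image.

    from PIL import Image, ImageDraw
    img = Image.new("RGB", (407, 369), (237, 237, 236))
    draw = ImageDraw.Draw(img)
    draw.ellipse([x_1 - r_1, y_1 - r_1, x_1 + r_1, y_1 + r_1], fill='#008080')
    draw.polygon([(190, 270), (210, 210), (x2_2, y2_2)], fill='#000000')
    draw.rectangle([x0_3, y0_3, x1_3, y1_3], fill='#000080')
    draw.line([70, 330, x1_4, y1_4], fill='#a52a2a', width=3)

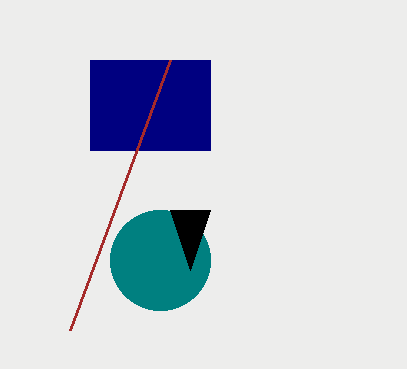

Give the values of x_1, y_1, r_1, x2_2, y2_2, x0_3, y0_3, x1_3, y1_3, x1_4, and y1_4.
x_1 = 160
y_1 = 260
r_1 = 50
x2_2 = 170
y2_2 = 210
x0_3 = 90
y0_3 = 60
x1_3 = 210
y1_3 = 150
x1_4 = 170
y1_4 = 60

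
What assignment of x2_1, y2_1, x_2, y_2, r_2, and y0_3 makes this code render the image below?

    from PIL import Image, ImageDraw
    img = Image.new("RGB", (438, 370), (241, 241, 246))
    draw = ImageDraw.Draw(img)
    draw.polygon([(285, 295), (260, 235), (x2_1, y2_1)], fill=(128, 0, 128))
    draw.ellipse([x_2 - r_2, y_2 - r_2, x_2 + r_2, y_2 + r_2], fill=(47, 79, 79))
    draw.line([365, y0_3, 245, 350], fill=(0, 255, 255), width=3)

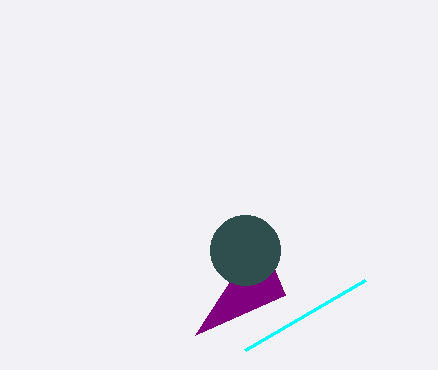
x2_1 = 195, y2_1 = 335, x_2 = 245, y_2 = 250, r_2 = 35, y0_3 = 280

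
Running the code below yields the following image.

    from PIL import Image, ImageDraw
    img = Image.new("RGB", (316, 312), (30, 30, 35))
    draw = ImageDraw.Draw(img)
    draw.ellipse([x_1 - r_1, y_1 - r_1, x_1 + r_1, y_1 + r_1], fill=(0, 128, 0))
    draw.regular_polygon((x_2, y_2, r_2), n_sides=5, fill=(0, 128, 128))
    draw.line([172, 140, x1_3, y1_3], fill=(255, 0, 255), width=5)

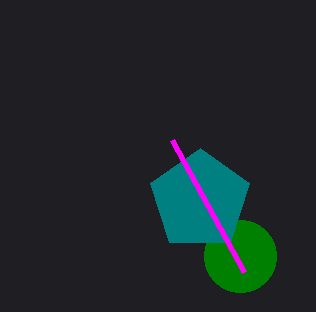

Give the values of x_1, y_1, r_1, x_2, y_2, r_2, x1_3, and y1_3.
x_1 = 240; y_1 = 256; r_1 = 36; x_2 = 200; y_2 = 200; r_2 = 52; x1_3 = 244; y1_3 = 272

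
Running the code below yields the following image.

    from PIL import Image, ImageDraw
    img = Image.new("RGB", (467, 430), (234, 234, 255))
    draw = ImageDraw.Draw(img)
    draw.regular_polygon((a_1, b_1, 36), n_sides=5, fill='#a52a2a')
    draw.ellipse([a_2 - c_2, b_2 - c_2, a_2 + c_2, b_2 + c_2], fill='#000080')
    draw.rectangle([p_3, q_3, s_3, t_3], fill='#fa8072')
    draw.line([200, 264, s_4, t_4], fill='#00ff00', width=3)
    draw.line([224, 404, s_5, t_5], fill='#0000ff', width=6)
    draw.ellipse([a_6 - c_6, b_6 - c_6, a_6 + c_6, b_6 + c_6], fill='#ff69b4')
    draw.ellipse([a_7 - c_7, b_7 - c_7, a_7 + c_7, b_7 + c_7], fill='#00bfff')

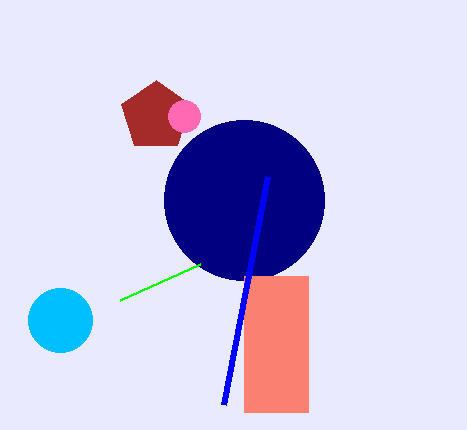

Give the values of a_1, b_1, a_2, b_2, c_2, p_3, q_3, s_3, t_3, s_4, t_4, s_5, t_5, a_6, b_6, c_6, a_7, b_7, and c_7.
a_1 = 156, b_1 = 116, a_2 = 244, b_2 = 200, c_2 = 80, p_3 = 244, q_3 = 276, s_3 = 308, t_3 = 412, s_4 = 120, t_4 = 300, s_5 = 268, t_5 = 176, a_6 = 184, b_6 = 116, c_6 = 16, a_7 = 60, b_7 = 320, c_7 = 32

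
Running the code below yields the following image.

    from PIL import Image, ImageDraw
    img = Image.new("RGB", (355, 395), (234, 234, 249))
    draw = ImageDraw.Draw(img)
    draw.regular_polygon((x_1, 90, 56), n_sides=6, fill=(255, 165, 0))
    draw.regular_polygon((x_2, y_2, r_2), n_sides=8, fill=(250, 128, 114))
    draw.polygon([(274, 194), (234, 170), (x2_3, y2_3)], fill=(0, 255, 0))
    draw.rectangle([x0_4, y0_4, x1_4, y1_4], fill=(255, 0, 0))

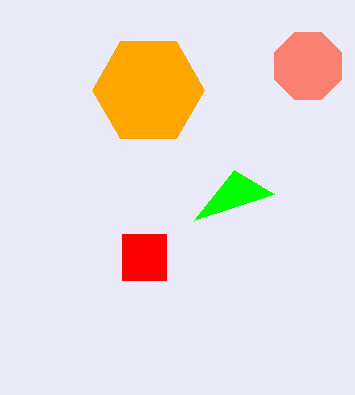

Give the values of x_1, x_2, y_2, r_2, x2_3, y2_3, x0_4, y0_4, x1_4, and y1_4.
x_1 = 148, x_2 = 308, y_2 = 66, r_2 = 36, x2_3 = 194, y2_3 = 220, x0_4 = 122, y0_4 = 234, x1_4 = 166, y1_4 = 280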